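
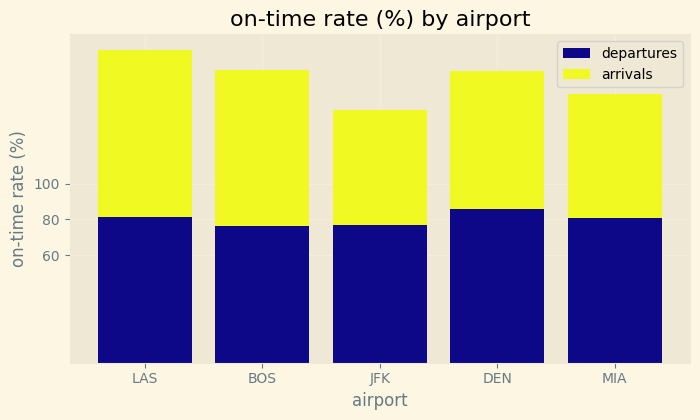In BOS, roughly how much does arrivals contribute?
≈ 80

arrivals top ≈ 160, bottom ≈ 80; segment ≈ 80.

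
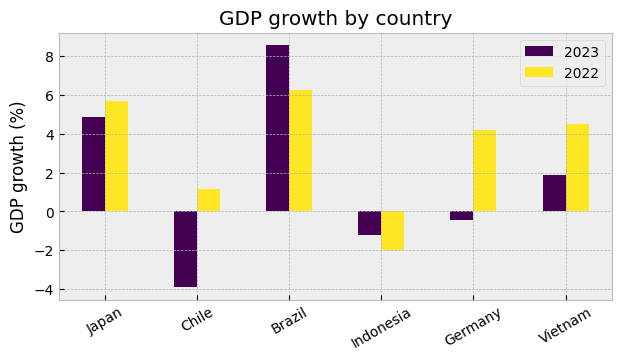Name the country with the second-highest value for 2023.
Japan

Top 3 for 2023: Brazil ≈ 8, Japan ≈ 4, Vietnam ≈ 2.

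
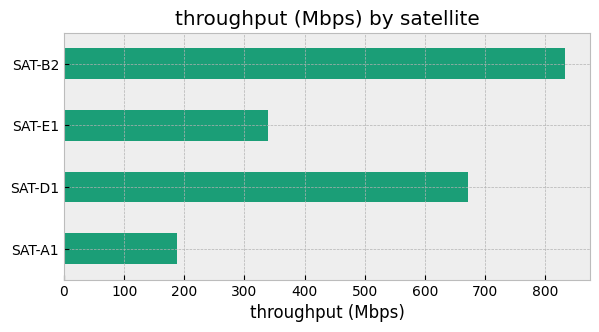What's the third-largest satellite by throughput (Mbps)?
Top 4: SAT-B2 ≈ 800, SAT-D1 ≈ 700, SAT-E1 ≈ 300, SAT-A1 ≈ 200.

SAT-E1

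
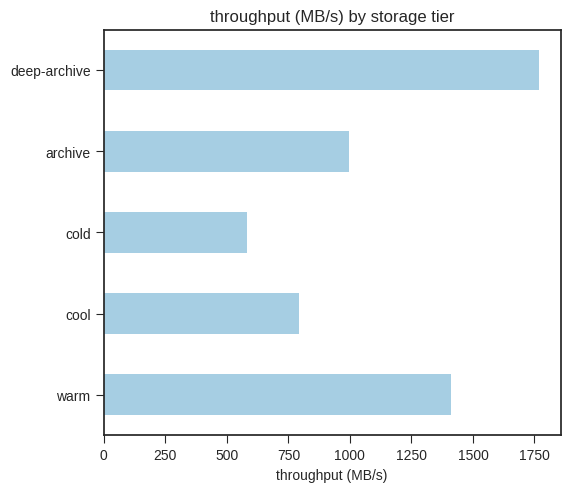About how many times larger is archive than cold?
archive ≈ 1000, cold ≈ 600; 1000/600 ≈ 1.67.

≈ 1.67×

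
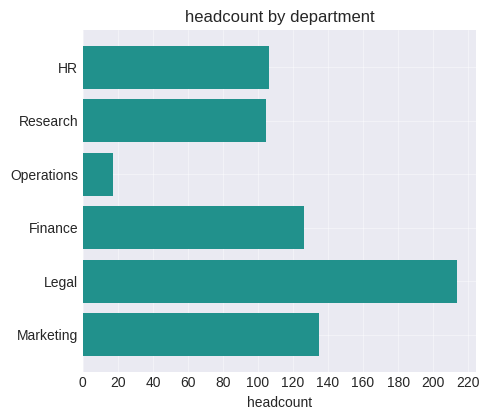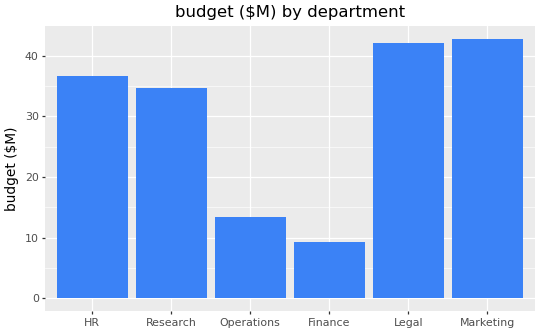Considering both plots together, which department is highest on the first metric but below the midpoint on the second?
Chart 2 median budget ($M) ≈ 35; below-median departments: Research, Operations, Finance. Among those, Finance has the highest headcount (≈ 120).

Finance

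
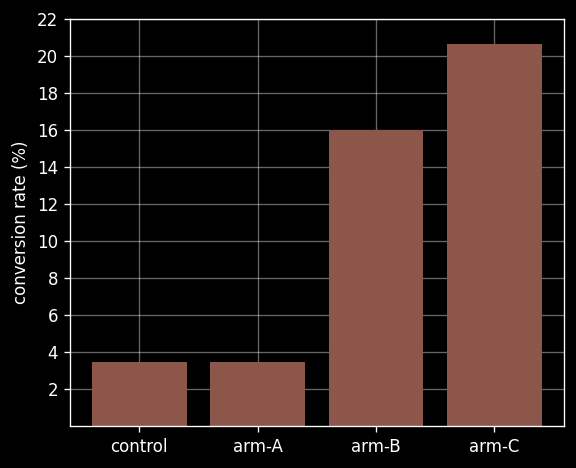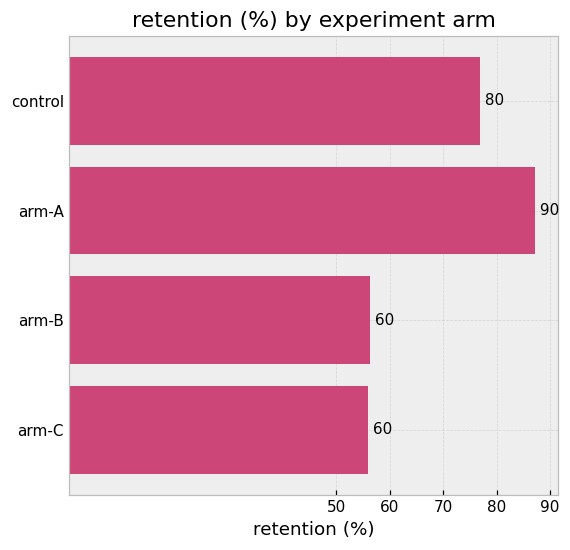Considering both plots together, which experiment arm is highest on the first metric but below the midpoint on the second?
arm-C

Chart 2 median retention (%) ≈ 70; below-median experiment arms: arm-B, arm-C. Among those, arm-C has the highest conversion rate (%) (≈ 20).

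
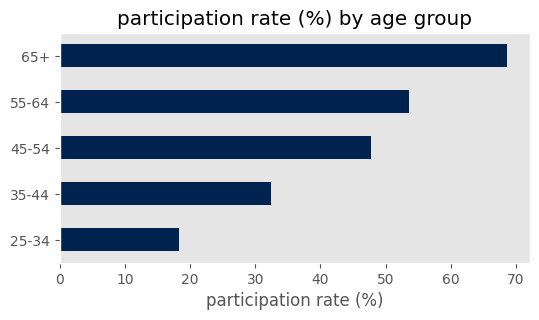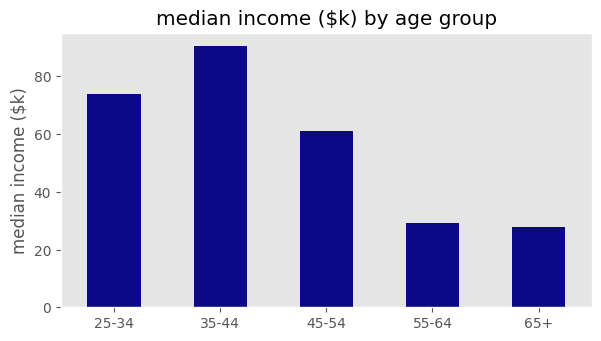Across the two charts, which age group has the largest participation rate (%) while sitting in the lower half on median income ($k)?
Chart 2 median median income ($k) ≈ 60; below-median age groups: 55-64, 65+. Among those, 65+ has the highest participation rate (%) (≈ 70).

65+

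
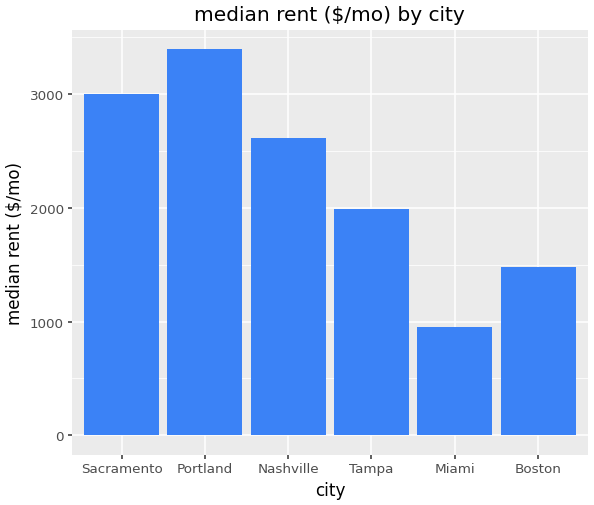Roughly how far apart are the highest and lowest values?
Max Portland ≈ 3500, min Miami ≈ 1000; range ≈ 2500.

≈ 2500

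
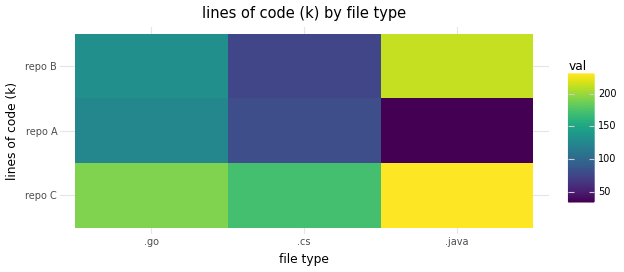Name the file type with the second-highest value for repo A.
Top 3 for repo A: .go ≈ 120, .cs ≈ 80, .java ≈ 40.

.cs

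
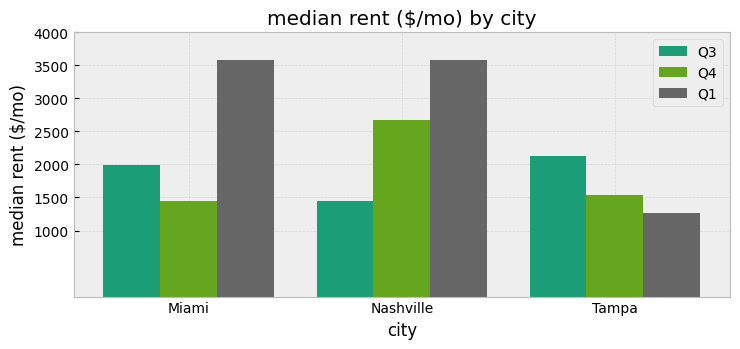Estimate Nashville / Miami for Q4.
Nashville ≈ 2500, Miami ≈ 1500; 2500/1500 ≈ 1.67.

≈ 1.67×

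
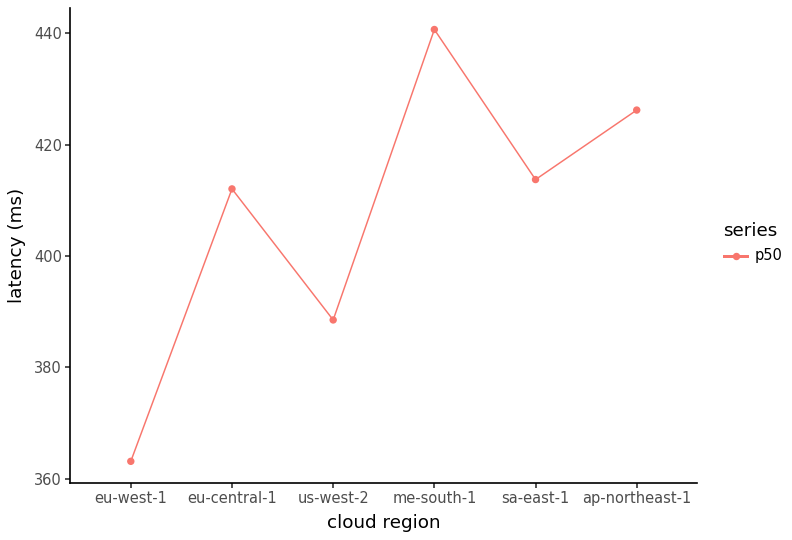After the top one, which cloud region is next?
Top 3: me-south-1 ≈ 440, ap-northeast-1 ≈ 430, sa-east-1 ≈ 410.

ap-northeast-1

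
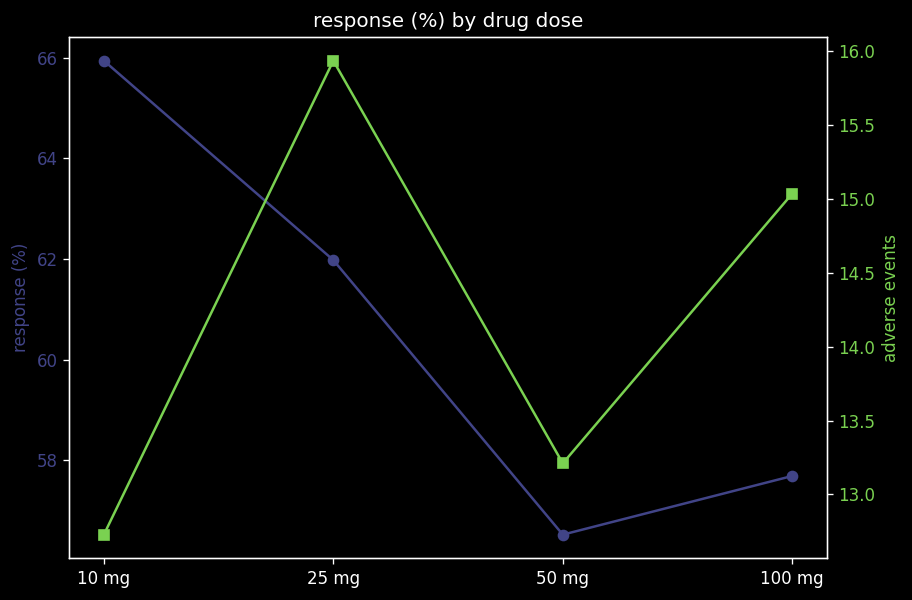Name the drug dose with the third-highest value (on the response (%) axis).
100 mg

Top 4 (on the response (%) axis): 10 mg ≈ 66, 25 mg ≈ 62, 100 mg ≈ 58, 50 mg ≈ 57.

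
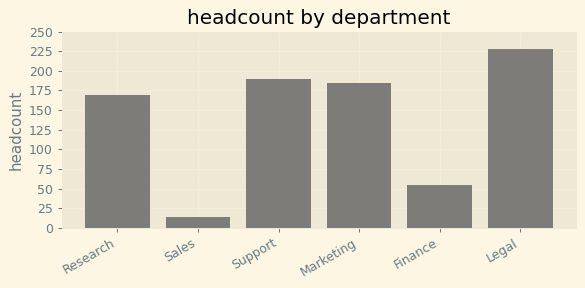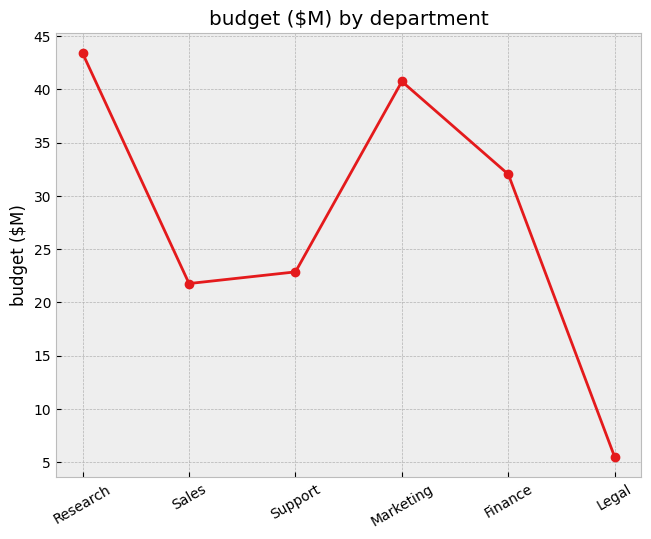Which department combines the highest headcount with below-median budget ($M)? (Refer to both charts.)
Chart 2 median budget ($M) ≈ 25; below-median departments: Sales, Support, Legal. Among those, Legal has the highest headcount (≈ 225).

Legal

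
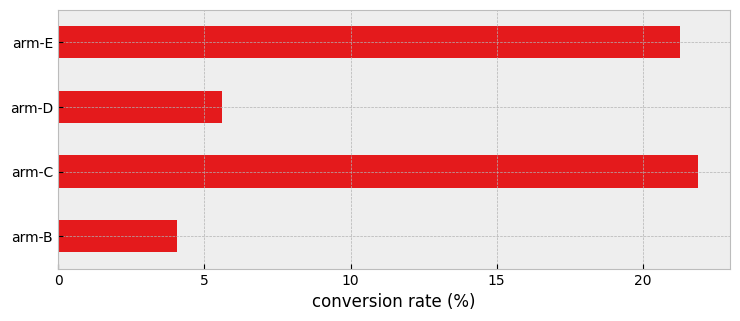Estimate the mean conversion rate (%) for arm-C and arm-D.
≈ 14

(22 + 6) / 2 ≈ 14.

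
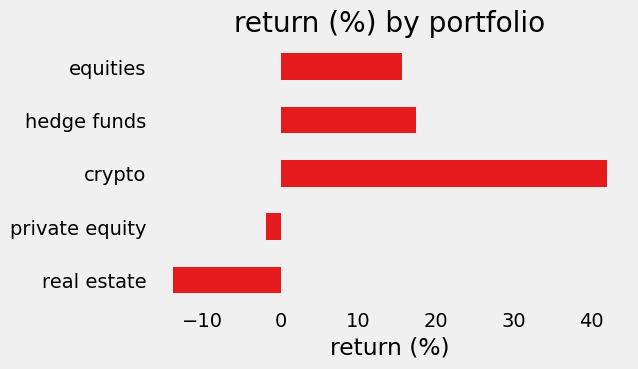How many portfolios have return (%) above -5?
4

Above -5: private equity, crypto, hedge funds, equities.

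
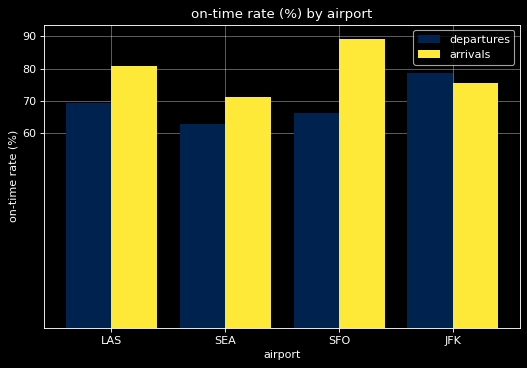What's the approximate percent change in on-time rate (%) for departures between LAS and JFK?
LAS ≈ 70, JFK ≈ 80; (80 − 70) / 70 ≈ +14.3%.

≈ +14.3%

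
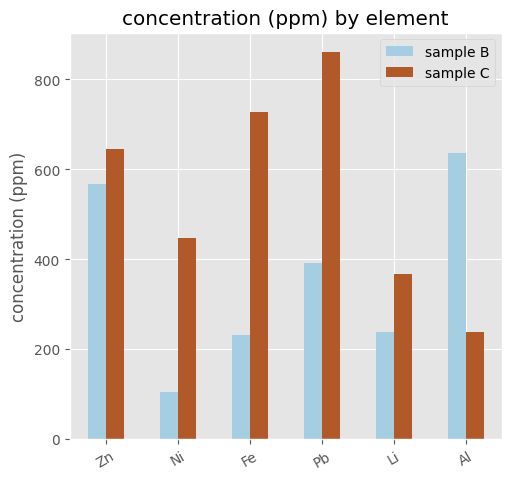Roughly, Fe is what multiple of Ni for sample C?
Fe ≈ 700, Ni ≈ 400; 700/400 ≈ 1.75.

≈ 1.75×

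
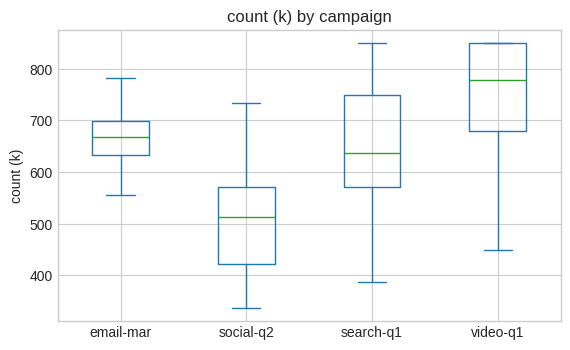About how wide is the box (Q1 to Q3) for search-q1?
Q3 ≈ 750, Q1 ≈ 575; IQR ≈ 175.

≈ 175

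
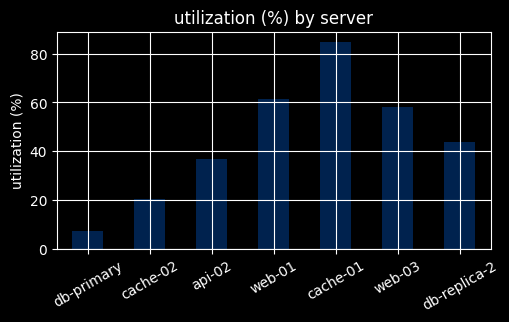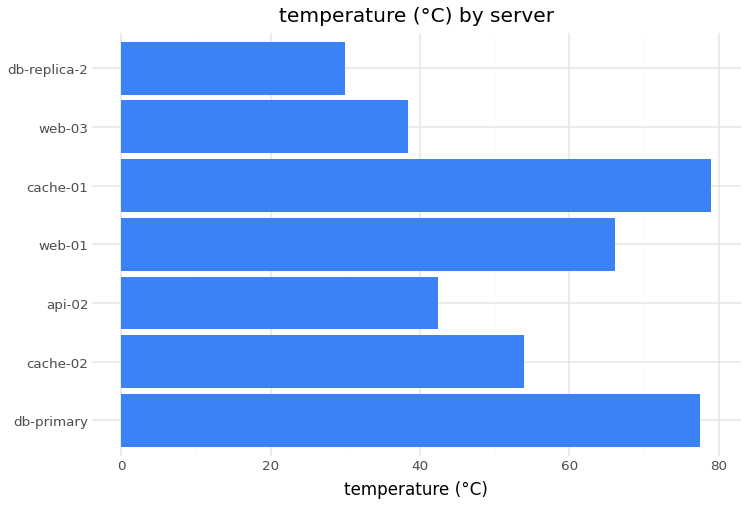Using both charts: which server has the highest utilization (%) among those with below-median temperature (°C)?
Chart 2 median temperature (°C) ≈ 50; below-median servers: api-02, web-03, db-replica-2. Among those, web-03 has the highest utilization (%) (≈ 60).

web-03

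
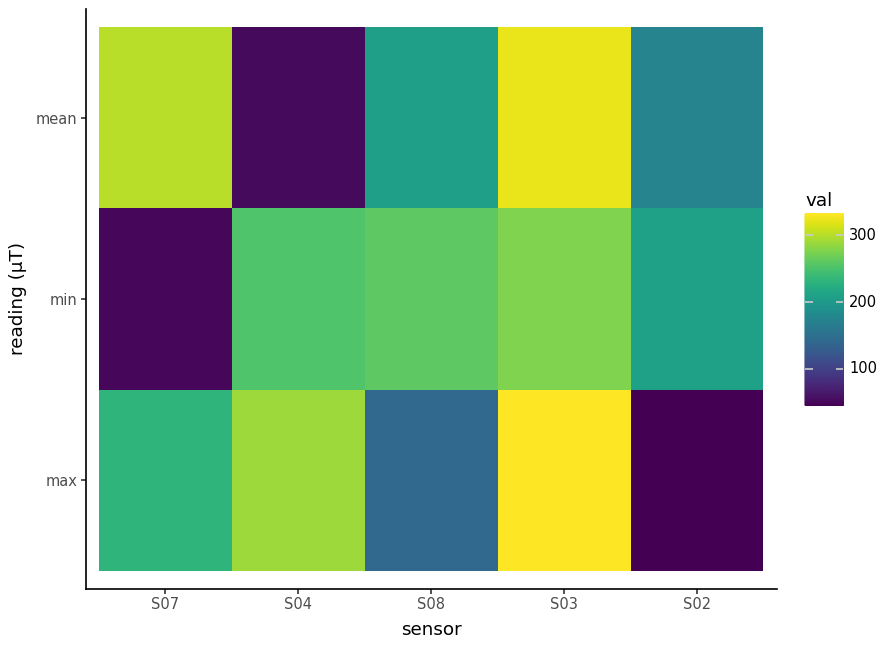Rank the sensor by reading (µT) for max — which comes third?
Top 4 for max: S03 ≈ 325, S04 ≈ 300, S07 ≈ 225, S08 ≈ 150.

S07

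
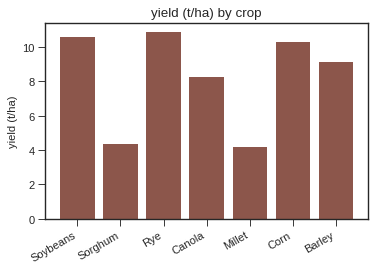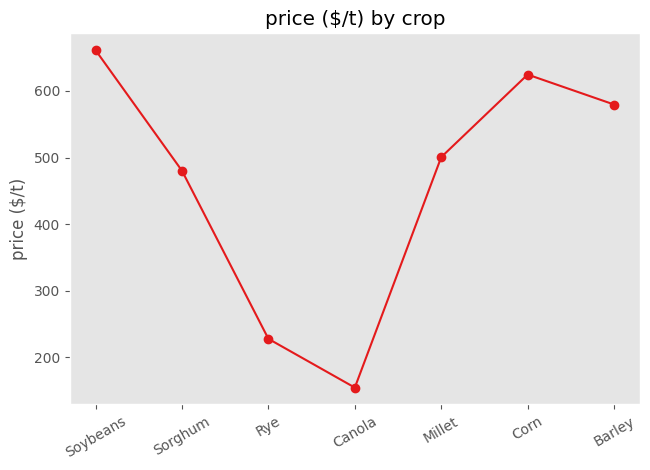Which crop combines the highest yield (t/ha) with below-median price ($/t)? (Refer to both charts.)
Chart 2 median price ($/t) ≈ 500; below-median crops: Sorghum, Rye, Canola. Among those, Rye has the highest yield (t/ha) (≈ 11).

Rye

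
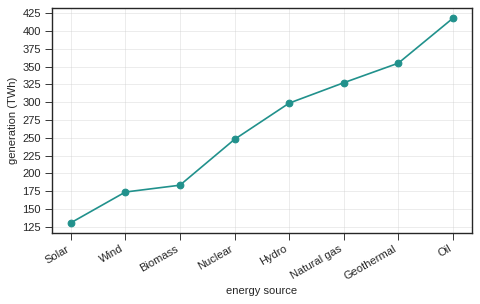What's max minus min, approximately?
Max Oil ≈ 425, min Solar ≈ 125; range ≈ 300.

≈ 300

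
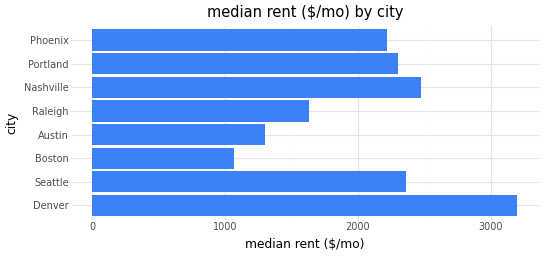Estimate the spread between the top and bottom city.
≈ 2000

Max Denver ≈ 3000, min Boston ≈ 1000; range ≈ 2000.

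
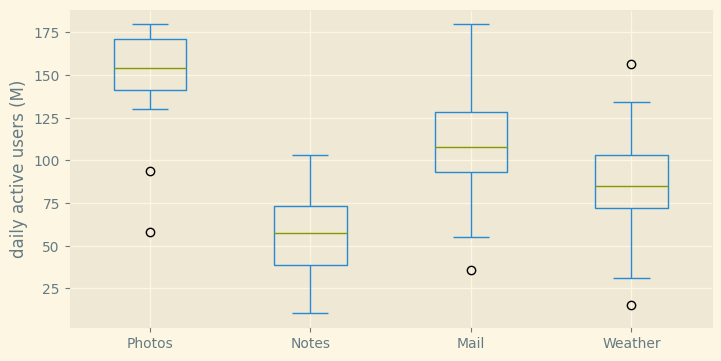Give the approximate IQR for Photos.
≈ 30

Q3 ≈ 170, Q1 ≈ 140; IQR ≈ 30.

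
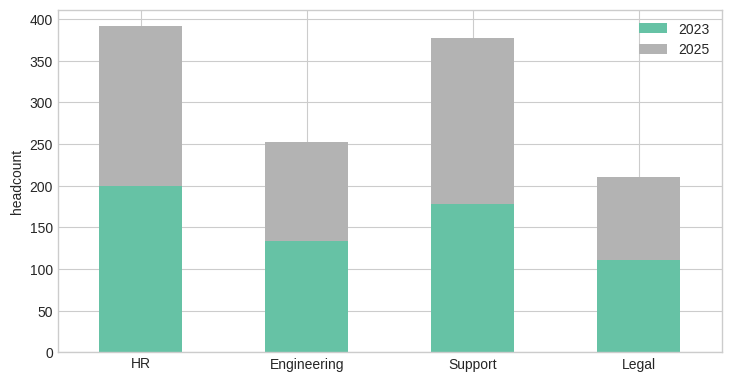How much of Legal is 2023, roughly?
2023 top ≈ 100, bottom ≈ 0; segment ≈ 100.

≈ 100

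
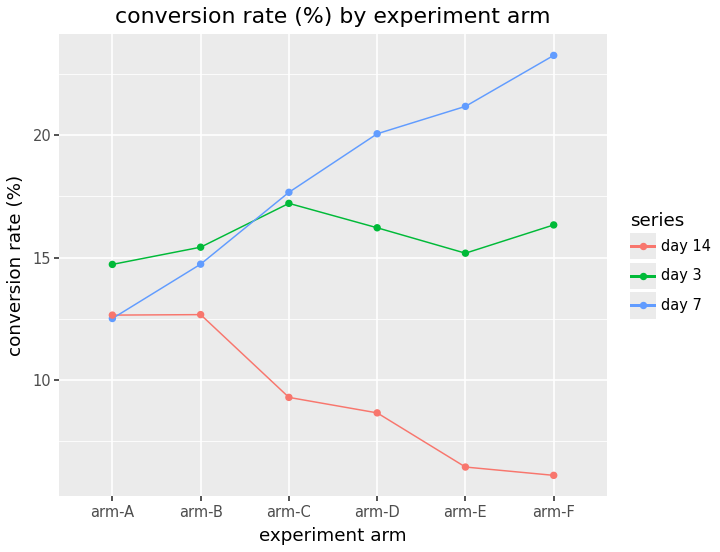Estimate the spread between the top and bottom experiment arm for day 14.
Max arm-B ≈ 12, min arm-F ≈ 6; range ≈ 6.

≈ 6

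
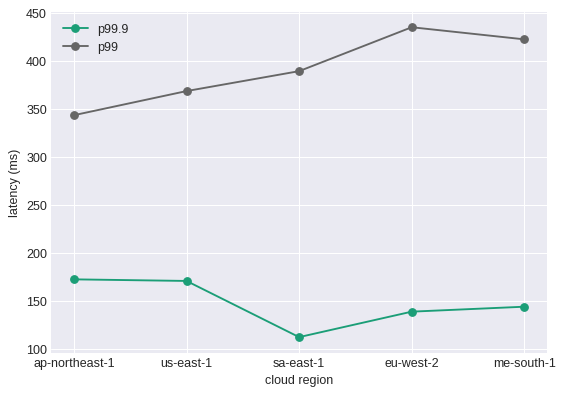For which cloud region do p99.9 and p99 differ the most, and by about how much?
eu-west-2, ≈ 300 ms

eu-west-2: p99.9 ≈ 150, p99 ≈ 450 → gap ≈ 300. Next-largest (me-south-1) is only ≈ 250.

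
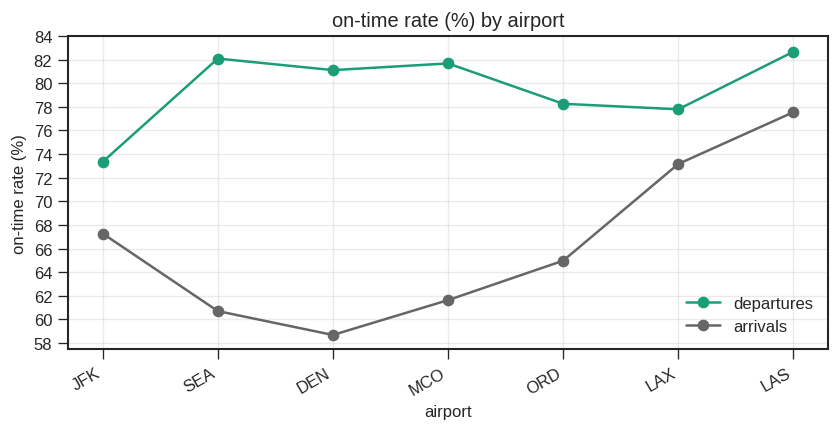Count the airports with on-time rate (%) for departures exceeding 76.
6

Above 76: SEA, DEN, MCO, ORD, LAX, LAS.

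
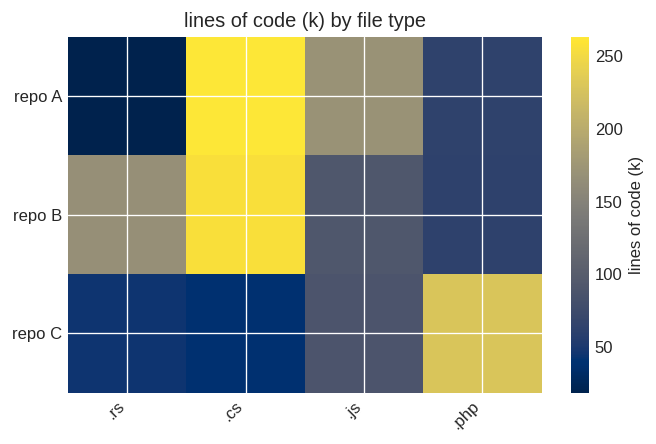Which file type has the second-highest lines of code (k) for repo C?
.js

Top 3 for repo C: .php ≈ 225, .js ≈ 100, .rs ≈ 50.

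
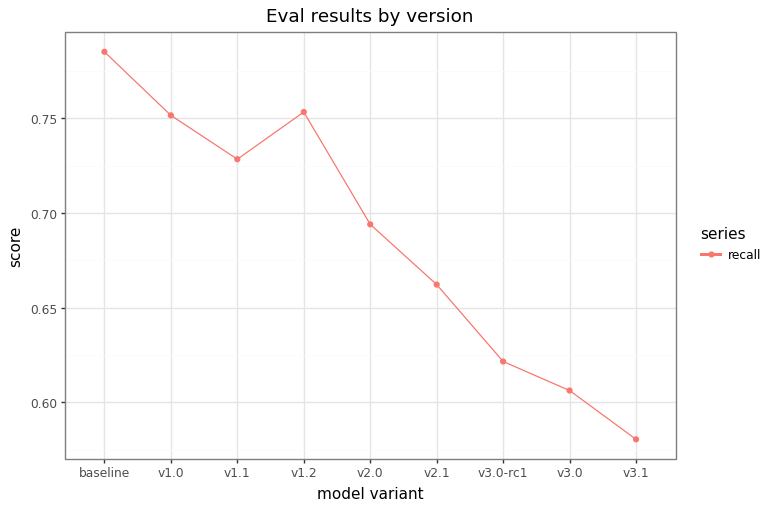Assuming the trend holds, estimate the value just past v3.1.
Last three: 0.62, 0.60, 0.58 → slope ≈ -0.02/step → next ≈ 0.56.

≈ 0.56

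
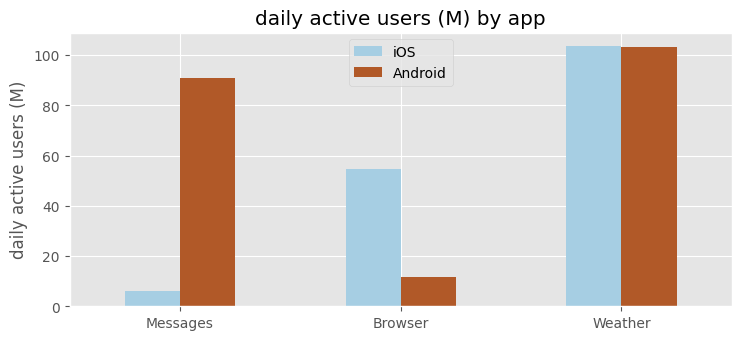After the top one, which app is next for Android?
Messages

Top 3 for Android: Weather ≈ 100, Messages ≈ 90, Browser ≈ 10.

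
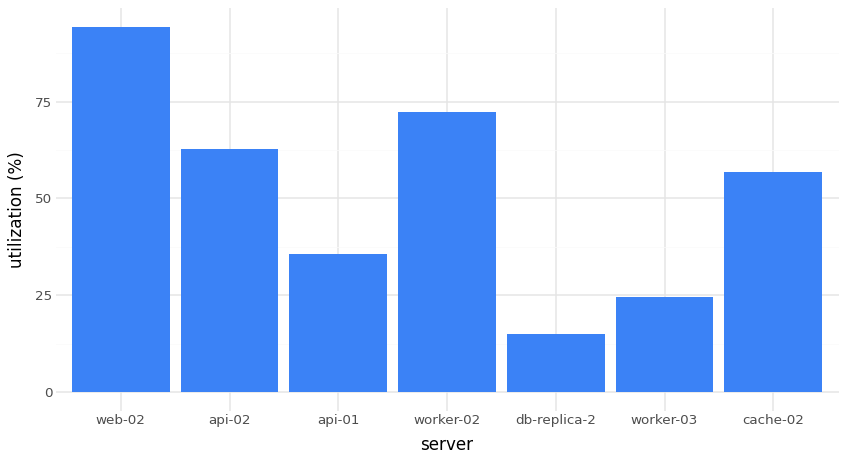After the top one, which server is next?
worker-02

Top 3: web-02 ≈ 90, worker-02 ≈ 70, api-02 ≈ 60.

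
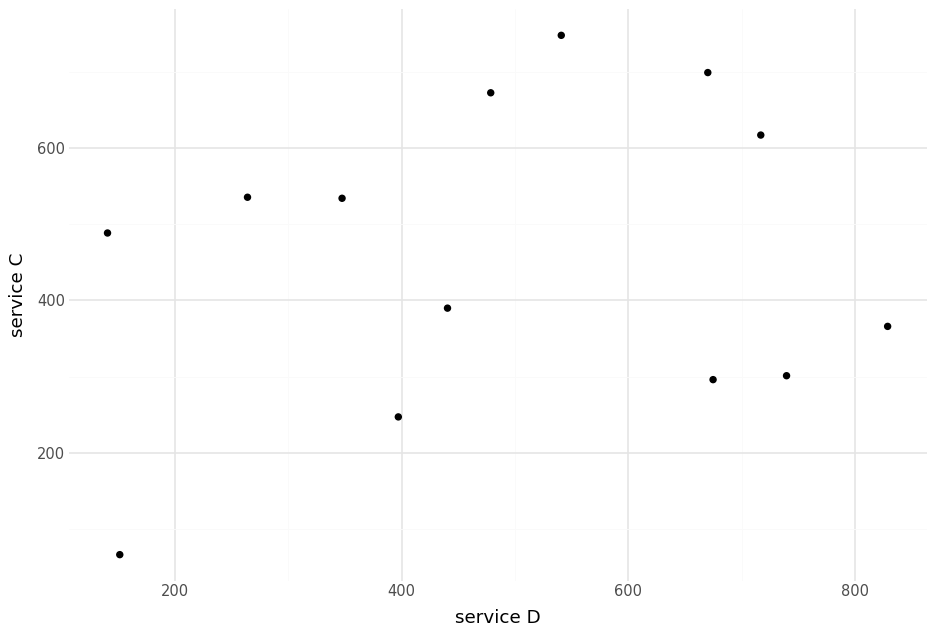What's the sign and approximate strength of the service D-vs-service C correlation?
no clear correlation

Points are roughly uncorrelated; weak (|r| ≈ 0.2).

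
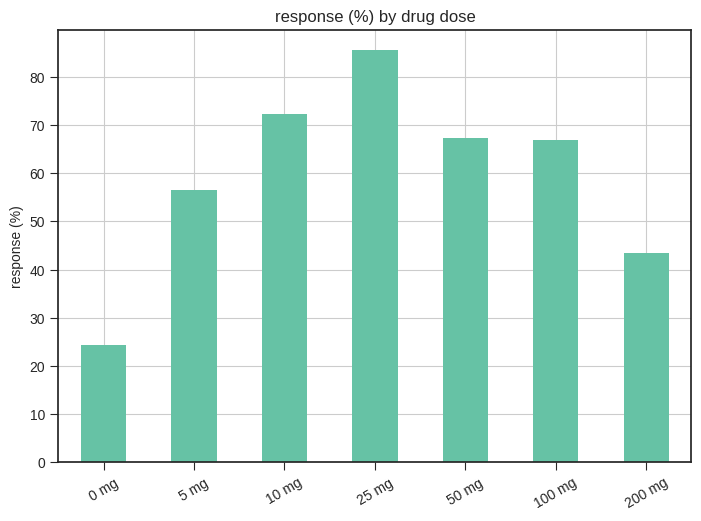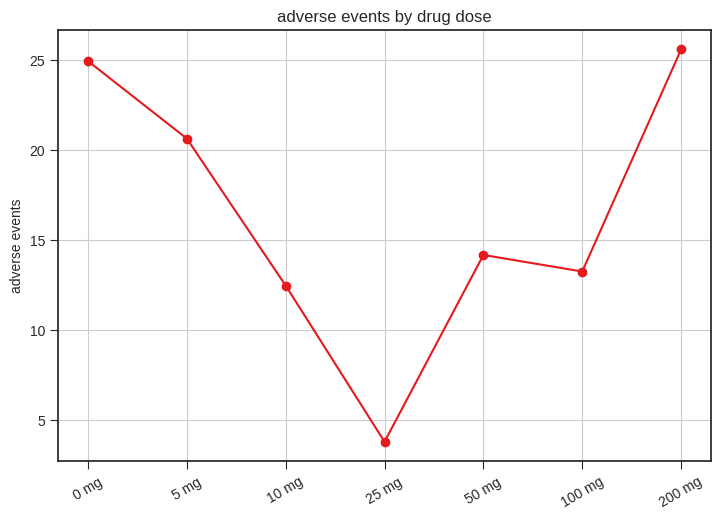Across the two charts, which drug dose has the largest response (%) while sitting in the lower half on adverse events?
25 mg

Chart 2 median adverse events ≈ 15; below-median drug doses: 10 mg, 25 mg, 100 mg. Among those, 25 mg has the highest response (%) (≈ 90).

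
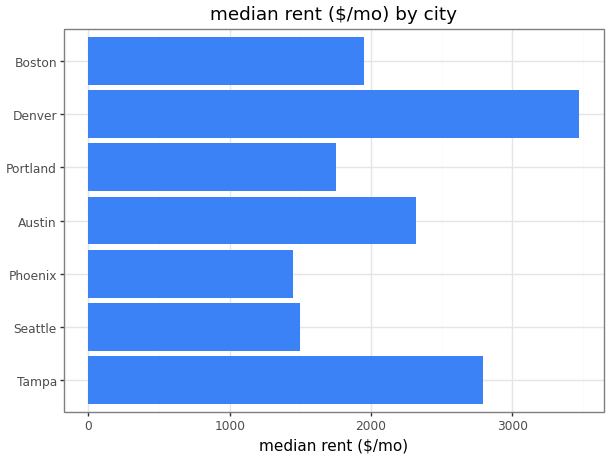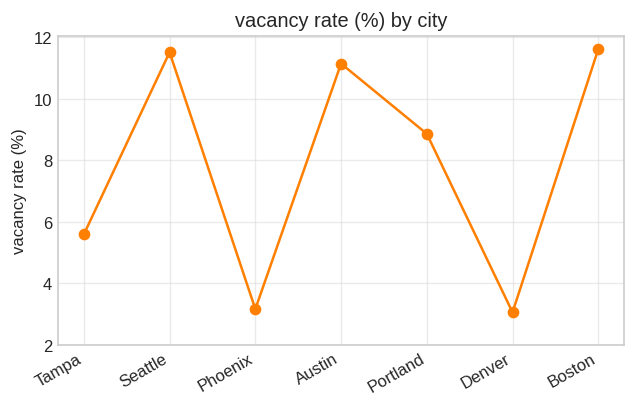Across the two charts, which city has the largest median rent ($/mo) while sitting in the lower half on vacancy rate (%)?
Chart 2 median vacancy rate (%) ≈ 8; below-median cities: Tampa, Phoenix, Denver. Among those, Denver has the highest median rent ($/mo) (≈ 3500).

Denver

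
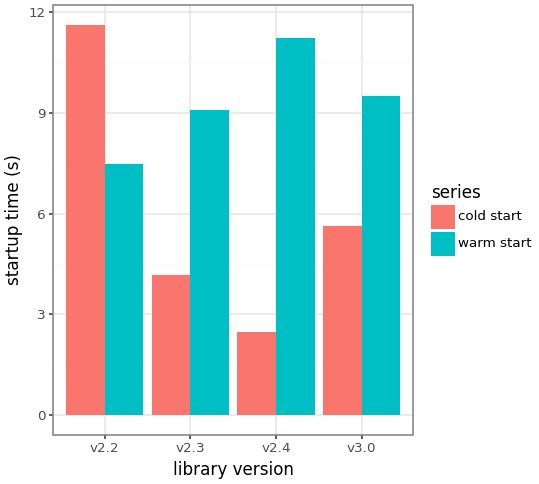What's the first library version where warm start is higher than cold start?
v2.2: warm start ≈ 7 vs cold start ≈ 12 (not yet); v2.3: warm start ≈ 9 vs cold start ≈ 4 (first crossover).

v2.3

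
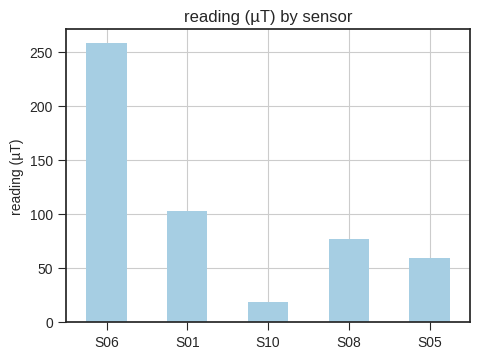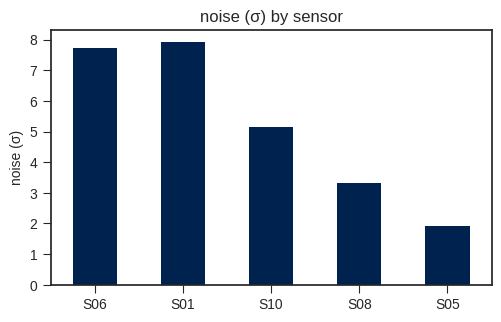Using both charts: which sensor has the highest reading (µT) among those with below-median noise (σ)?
S08

Chart 2 median noise (σ) ≈ 5; below-median sensors: S08, S05. Among those, S08 has the highest reading (µT) (≈ 75).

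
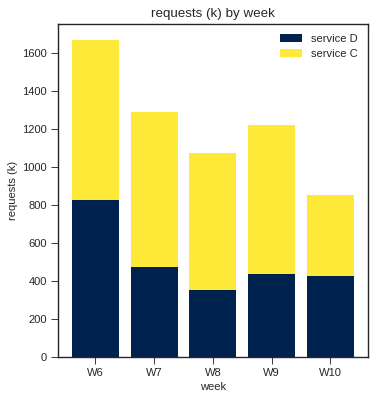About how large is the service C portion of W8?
≈ 600

service C top ≈ 1000, bottom ≈ 400; segment ≈ 600.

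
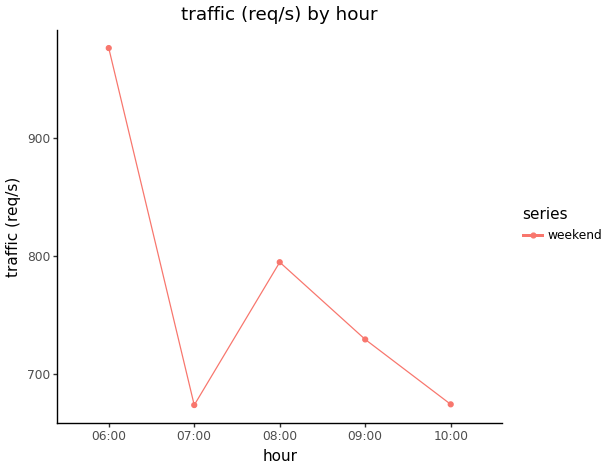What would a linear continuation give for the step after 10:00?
Last three: 800, 750, 650 → slope ≈ -75/step → next ≈ 575.

≈ 575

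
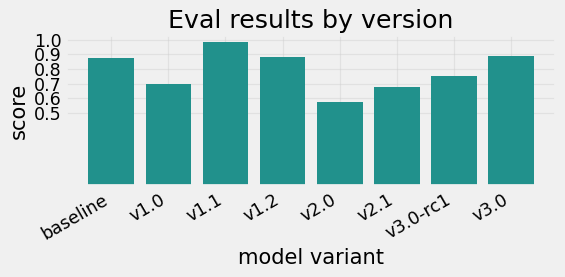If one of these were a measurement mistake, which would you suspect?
v2.0

v2.0 ≈ 0.6; the rest sit between ≈ 0.7 and ≈ 1.0.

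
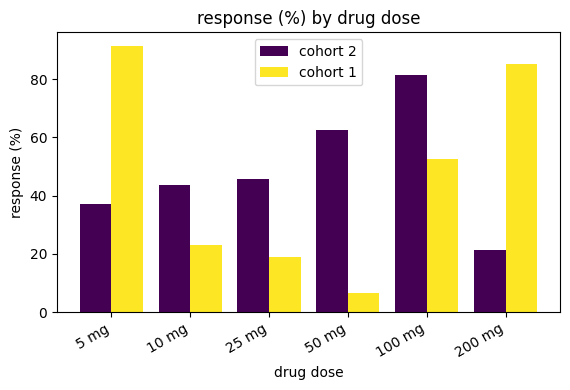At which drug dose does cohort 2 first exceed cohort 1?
5 mg: cohort 2 ≈ 40 vs cohort 1 ≈ 90 (not yet); 10 mg: cohort 2 ≈ 40 vs cohort 1 ≈ 20 (first crossover).

10 mg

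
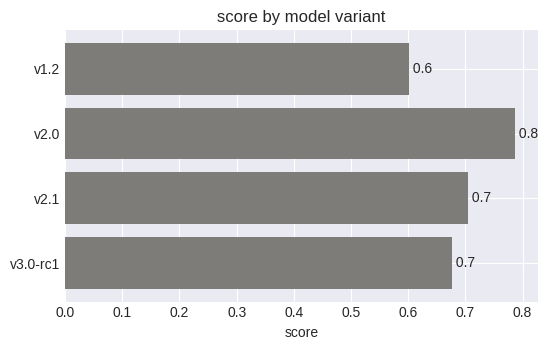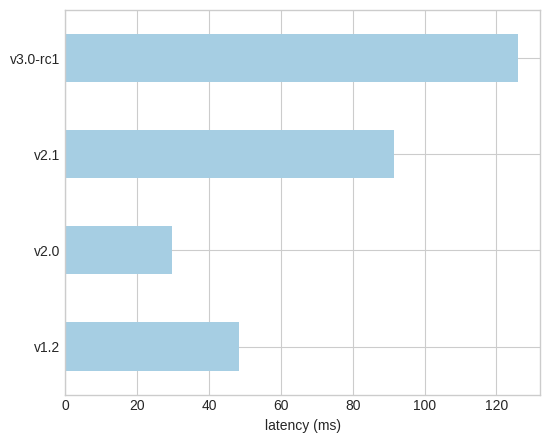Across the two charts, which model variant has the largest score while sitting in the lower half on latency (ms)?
v2.0

Chart 2 median latency (ms) ≈ 60; below-median model variants: v1.2, v2.0. Among those, v2.0 has the highest score (≈ 0.8).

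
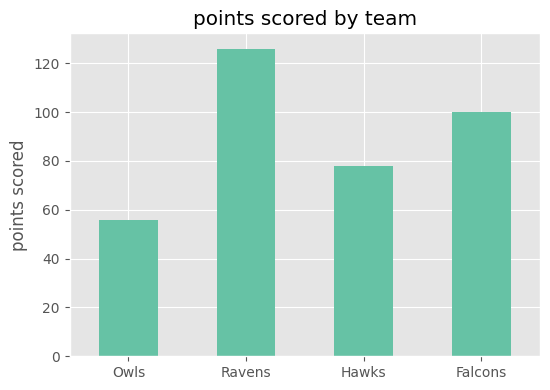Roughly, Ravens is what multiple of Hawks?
Ravens ≈ 120, Hawks ≈ 80; 120/80 ≈ 1.5.

≈ 1.5×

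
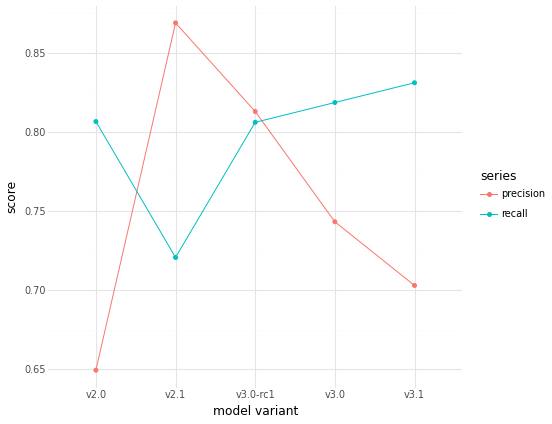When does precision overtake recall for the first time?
v2.1

v2.0: precision ≈ 0.64 vs recall ≈ 0.80 (not yet); v2.1: precision ≈ 0.86 vs recall ≈ 0.72 (first crossover).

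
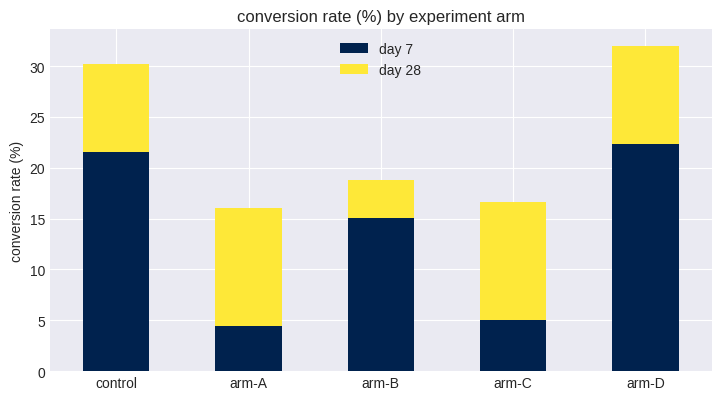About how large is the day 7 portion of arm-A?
≈ 5

day 7 top ≈ 5, bottom ≈ 0; segment ≈ 5.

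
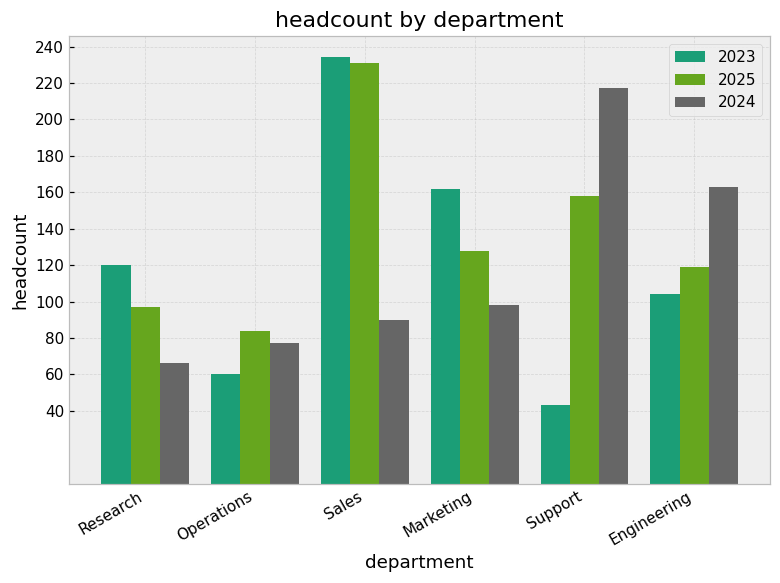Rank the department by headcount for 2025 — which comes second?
Support

Top 3 for 2025: Sales ≈ 240, Support ≈ 160, Marketing ≈ 120.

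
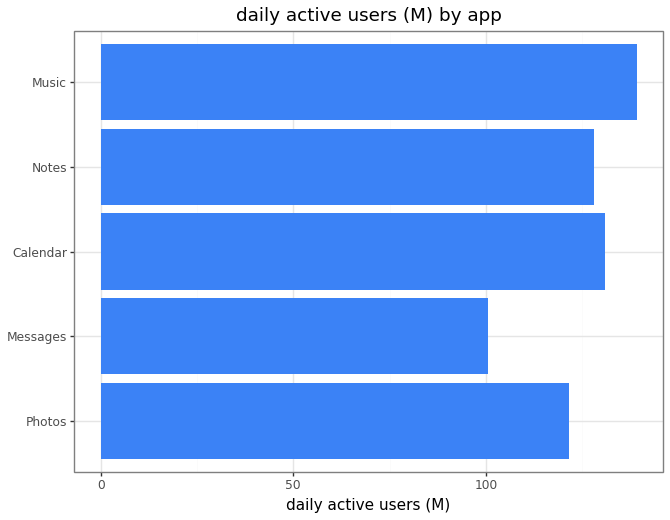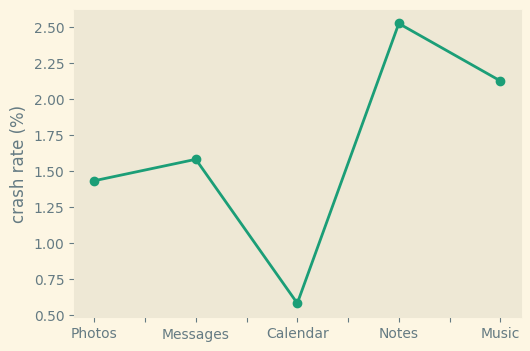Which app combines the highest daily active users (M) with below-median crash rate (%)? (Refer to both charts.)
Calendar

Chart 2 median crash rate (%) ≈ 1.5; below-median apps: Photos, Calendar. Among those, Calendar has the highest daily active users (M) (≈ 140).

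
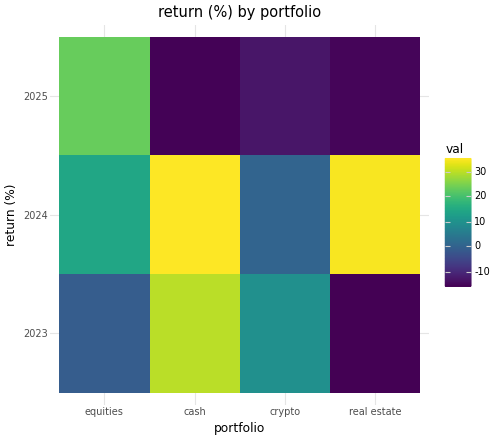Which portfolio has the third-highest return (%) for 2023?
Top 4 for 2023: cash ≈ 30, crypto ≈ 10, equities ≈ 0, real estate ≈ -15.

equities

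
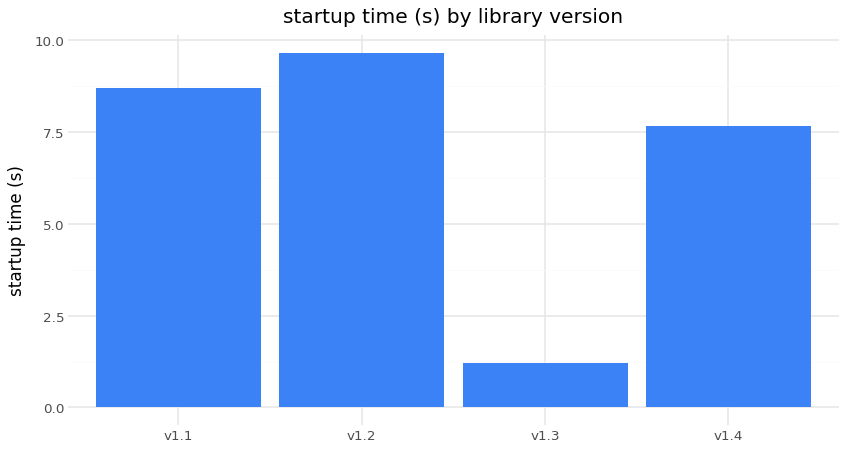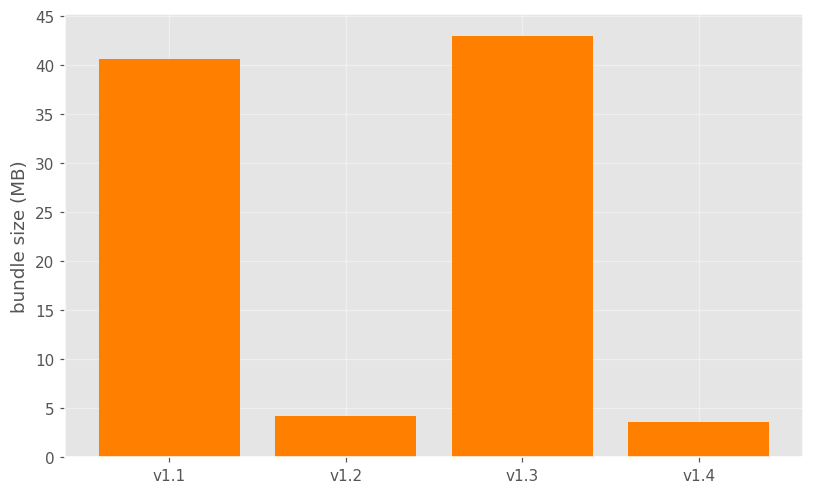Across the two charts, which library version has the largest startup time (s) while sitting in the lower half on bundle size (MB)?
v1.2

Chart 2 median bundle size (MB) ≈ 20; below-median library versions: v1.2, v1.4. Among those, v1.2 has the highest startup time (s) (≈ 10).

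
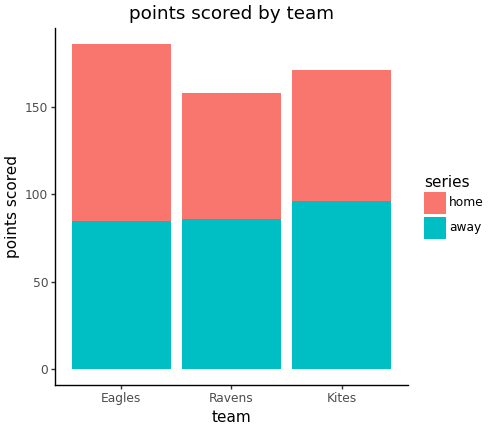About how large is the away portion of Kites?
away top ≈ 100, bottom ≈ 0; segment ≈ 100.

≈ 100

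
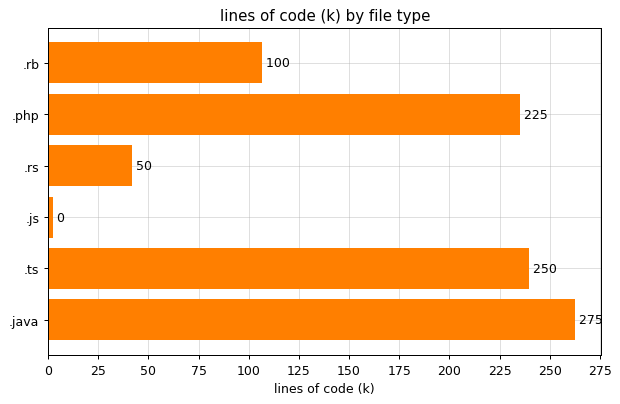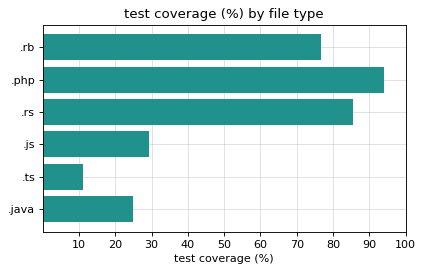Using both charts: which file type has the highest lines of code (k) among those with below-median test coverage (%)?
Chart 2 median test coverage (%) ≈ 50; below-median file types: .js, .ts, .java. Among those, .java has the highest lines of code (k) (≈ 275).

.java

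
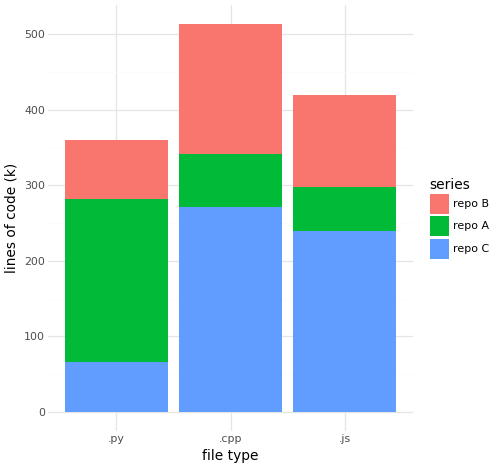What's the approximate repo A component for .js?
≈ 50

repo A top ≈ 300, bottom ≈ 250; segment ≈ 50.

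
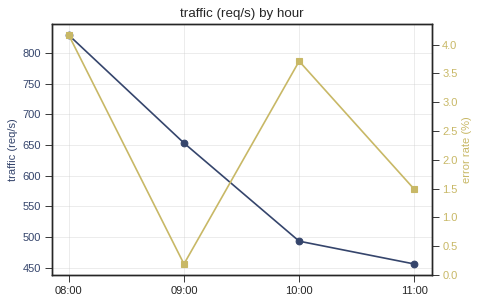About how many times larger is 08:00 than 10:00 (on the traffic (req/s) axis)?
08:00 ≈ 850, 10:00 ≈ 500; 850/500 ≈ 1.7.

≈ 1.7×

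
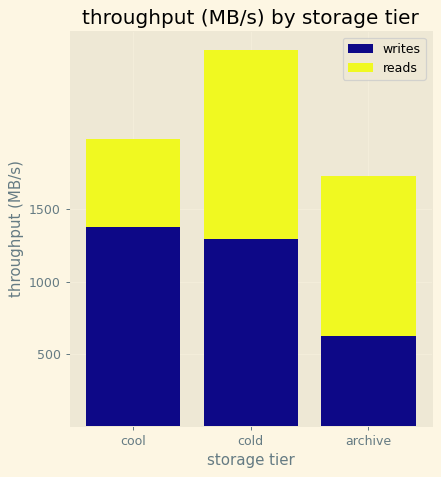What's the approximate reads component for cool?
reads top ≈ 2000, bottom ≈ 1500; segment ≈ 500.

≈ 500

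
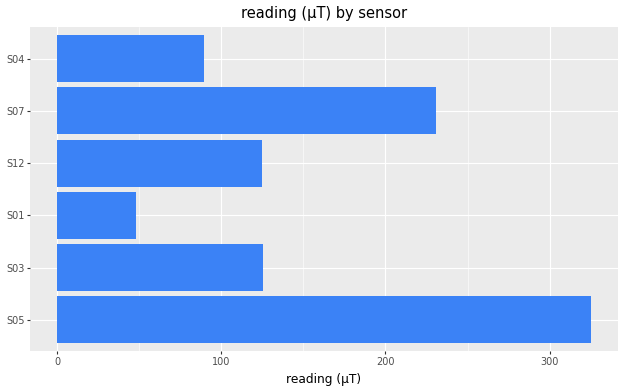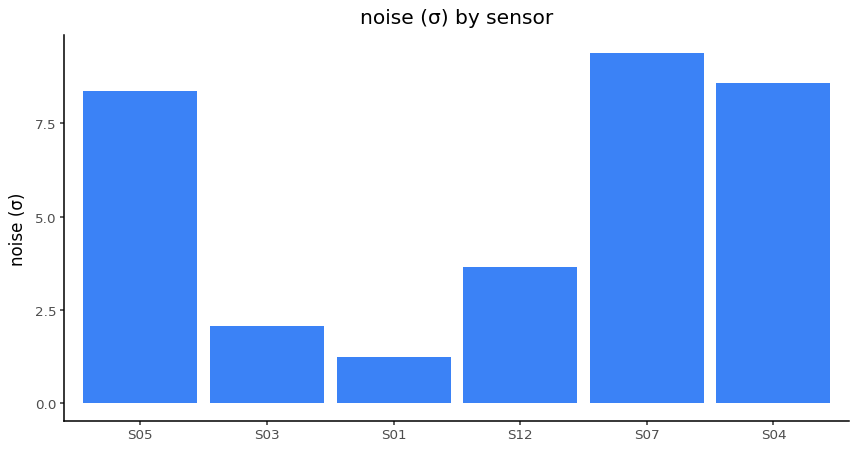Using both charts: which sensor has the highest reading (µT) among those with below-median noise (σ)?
S03

Chart 2 median noise (σ) ≈ 6; below-median sensors: S03, S01, S12. Among those, S03 has the highest reading (µT) (≈ 150).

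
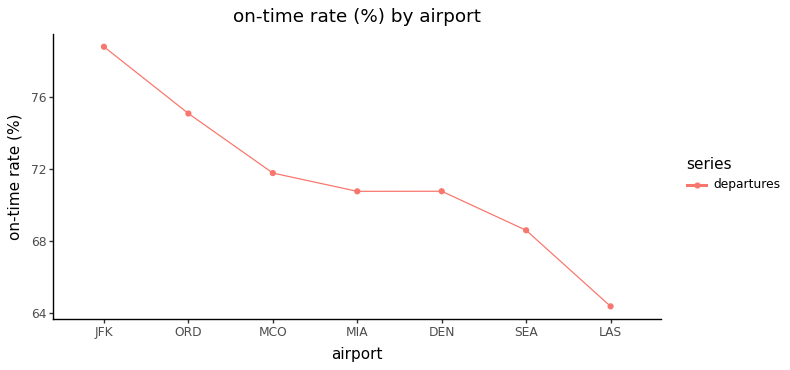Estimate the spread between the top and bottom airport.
≈ 14

Max JFK ≈ 78, min LAS ≈ 64; range ≈ 14.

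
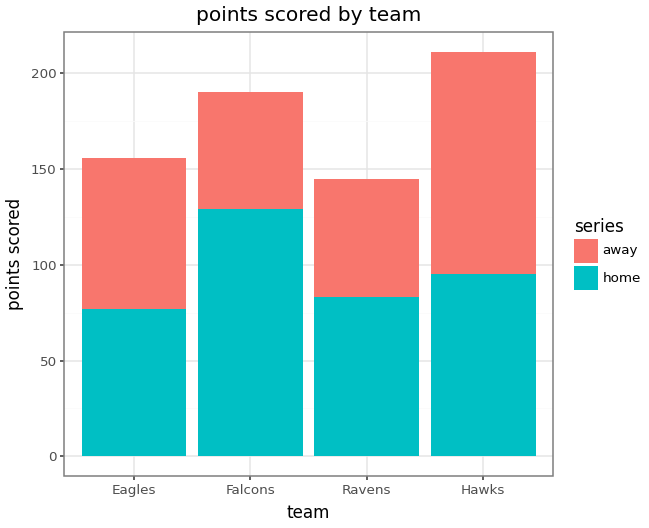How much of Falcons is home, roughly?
≈ 120

home top ≈ 120, bottom ≈ 0; segment ≈ 120.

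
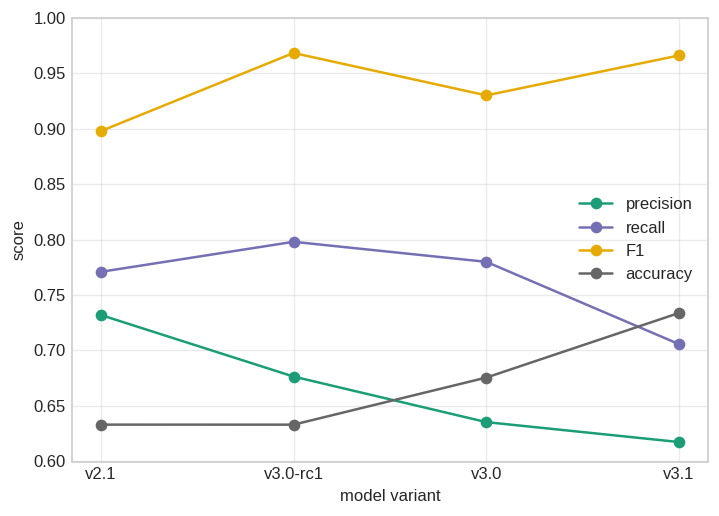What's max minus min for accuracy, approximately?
≈ 0.10

Max v3.1 ≈ 0.75, min v3.0-rc1 ≈ 0.65; range ≈ 0.10.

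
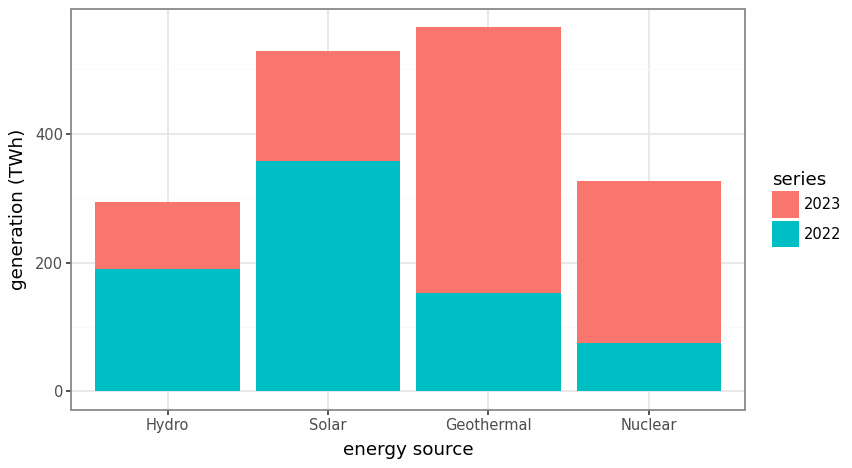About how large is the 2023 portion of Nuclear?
≈ 250

2023 top ≈ 350, bottom ≈ 100; segment ≈ 250.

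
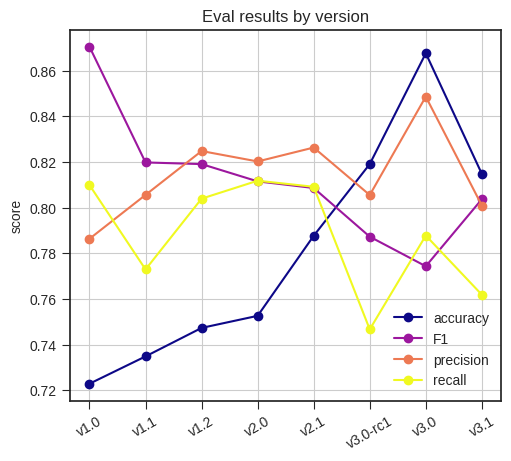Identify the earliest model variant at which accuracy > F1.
v3.0-rc1

v2.1: accuracy ≈ 0.78 vs F1 ≈ 0.80 (not yet); v3.0-rc1: accuracy ≈ 0.82 vs F1 ≈ 0.78 (first crossover).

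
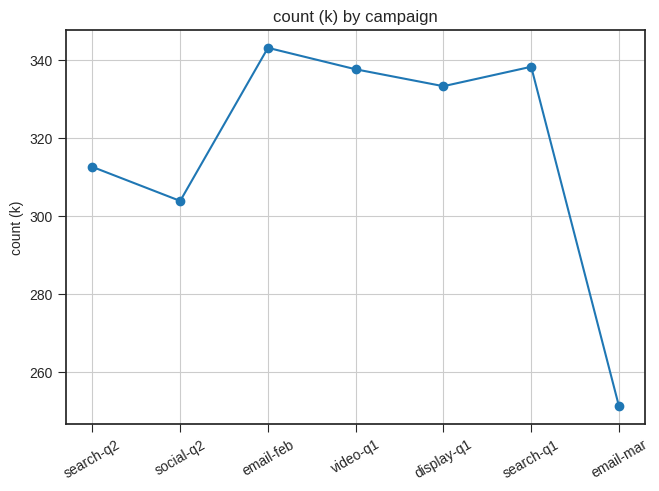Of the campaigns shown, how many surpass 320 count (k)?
4

Above 320: email-feb, video-q1, display-q1, search-q1.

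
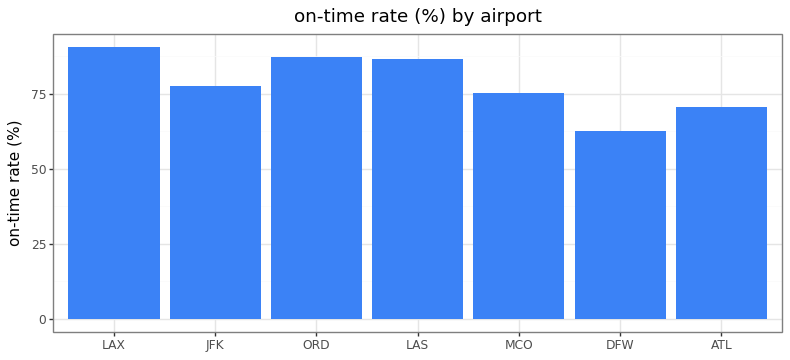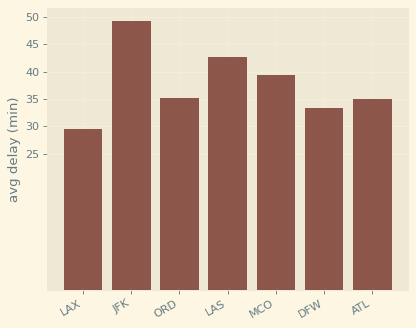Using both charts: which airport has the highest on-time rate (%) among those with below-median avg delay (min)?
Chart 2 median avg delay (min) ≈ 35; below-median airports: LAX, DFW, ATL. Among those, LAX has the highest on-time rate (%) (≈ 90).

LAX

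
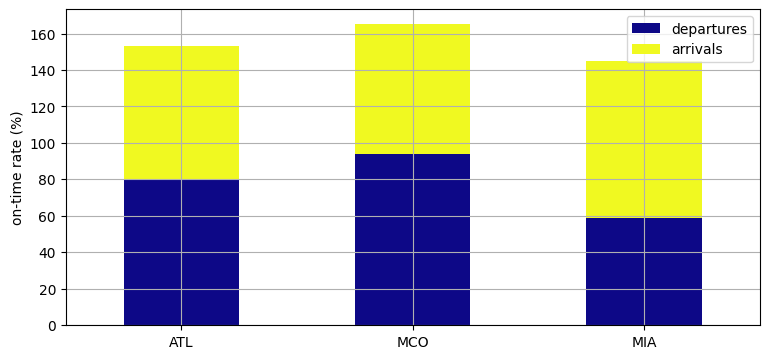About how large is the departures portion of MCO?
departures top ≈ 100, bottom ≈ 0; segment ≈ 100.

≈ 100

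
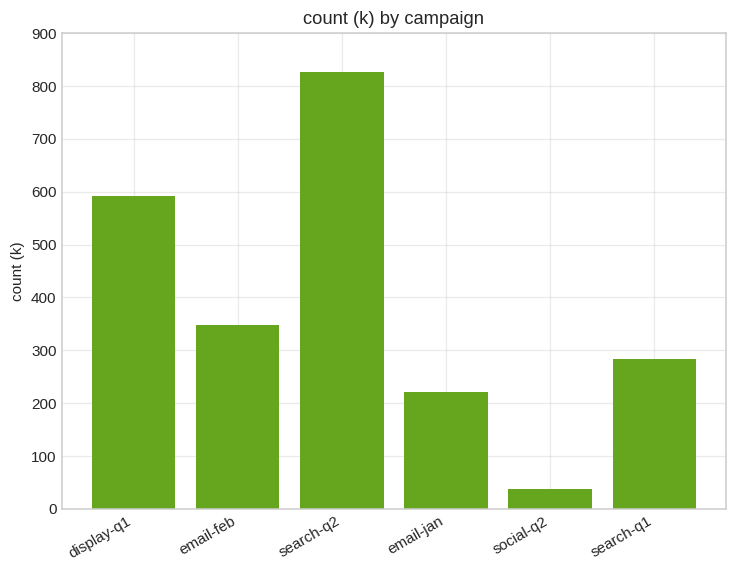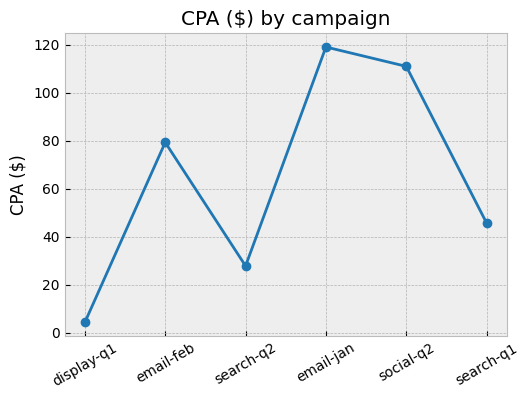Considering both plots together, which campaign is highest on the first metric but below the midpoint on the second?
Chart 2 median CPA ($) ≈ 60; below-median campaigns: display-q1, search-q2, search-q1. Among those, search-q2 has the highest count (k) (≈ 800).

search-q2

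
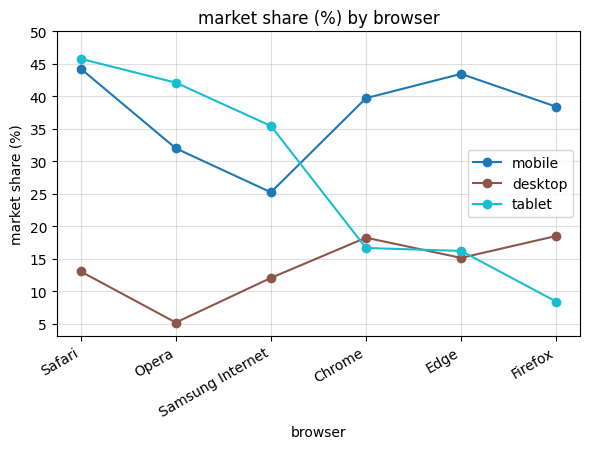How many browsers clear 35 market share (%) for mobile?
Above 35: Safari, Chrome, Edge, Firefox.

4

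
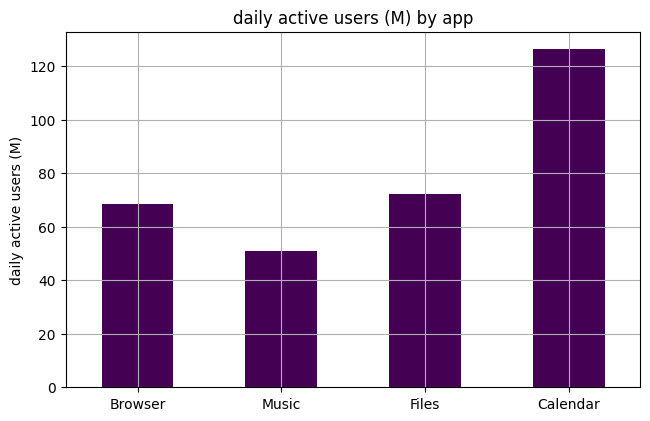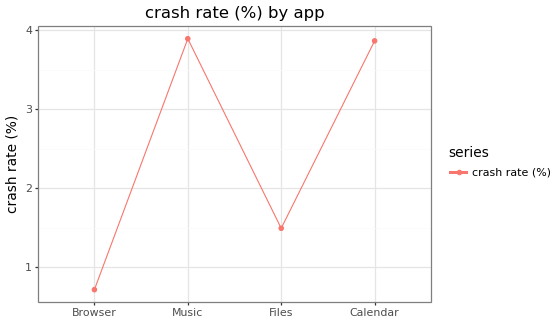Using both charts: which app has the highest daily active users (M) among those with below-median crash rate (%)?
Files

Chart 2 median crash rate (%) ≈ 2.5; below-median apps: Browser, Files. Among those, Files has the highest daily active users (M) (≈ 80).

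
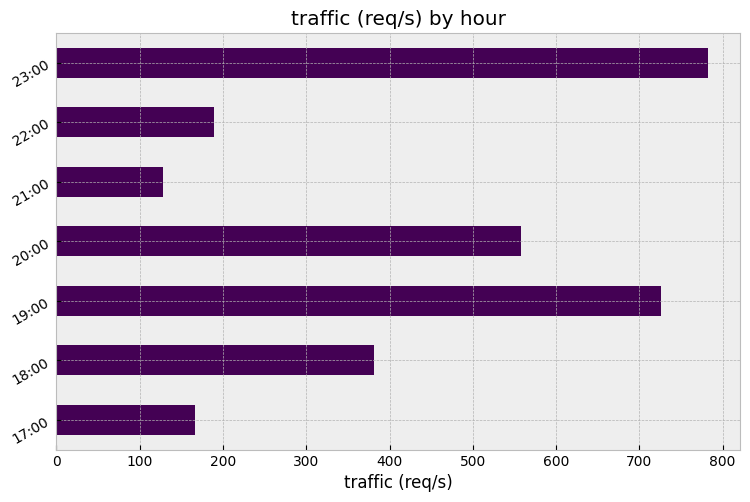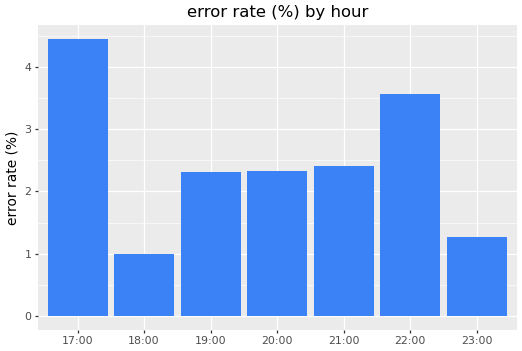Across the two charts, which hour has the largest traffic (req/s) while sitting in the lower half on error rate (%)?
23:00

Chart 2 median error rate (%) ≈ 2.5; below-median hours: 18:00, 19:00, 23:00. Among those, 23:00 has the highest traffic (req/s) (≈ 800).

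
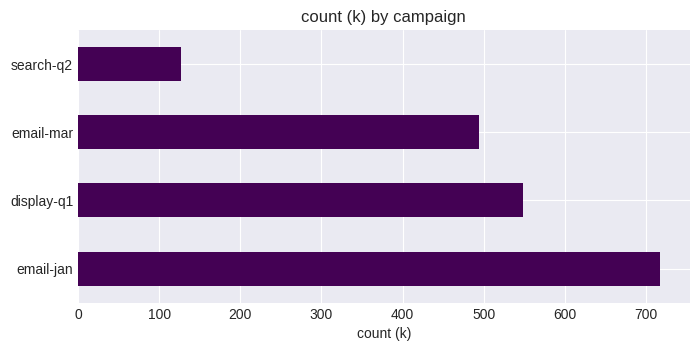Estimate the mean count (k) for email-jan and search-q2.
(700 + 100) / 2 ≈ 400.

≈ 400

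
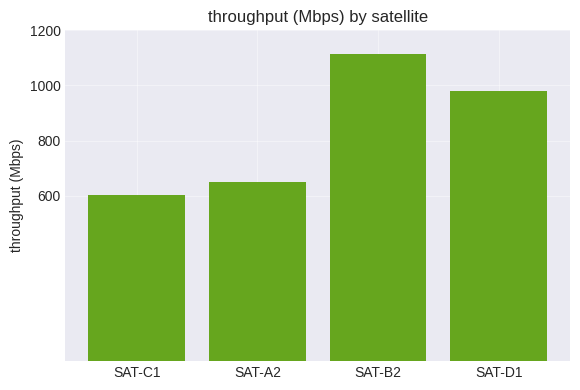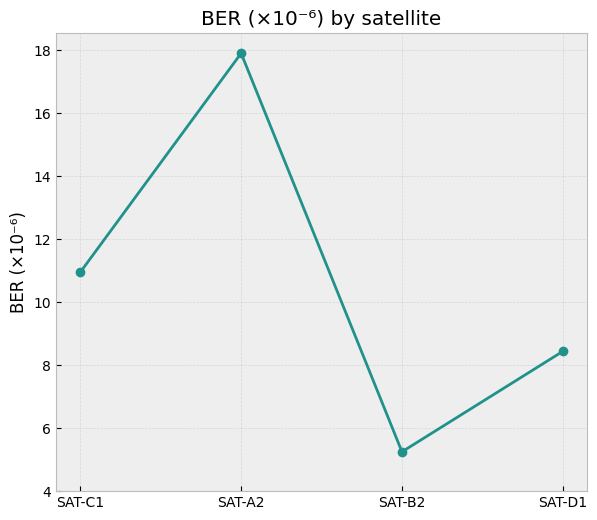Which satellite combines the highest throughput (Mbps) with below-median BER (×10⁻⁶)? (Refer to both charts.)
SAT-B2

Chart 2 median BER (×10⁻⁶) ≈ 10; below-median satellites: SAT-B2, SAT-D1. Among those, SAT-B2 has the highest throughput (Mbps) (≈ 1200).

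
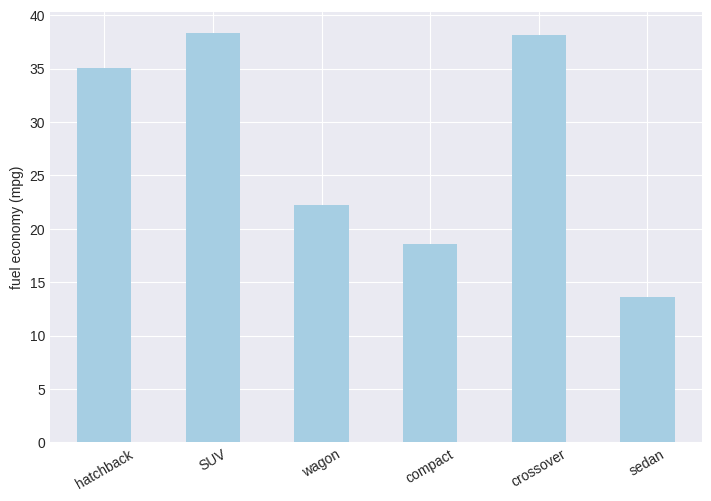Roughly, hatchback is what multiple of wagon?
hatchback ≈ 35, wagon ≈ 20; 35/20 ≈ 1.75.

≈ 1.75×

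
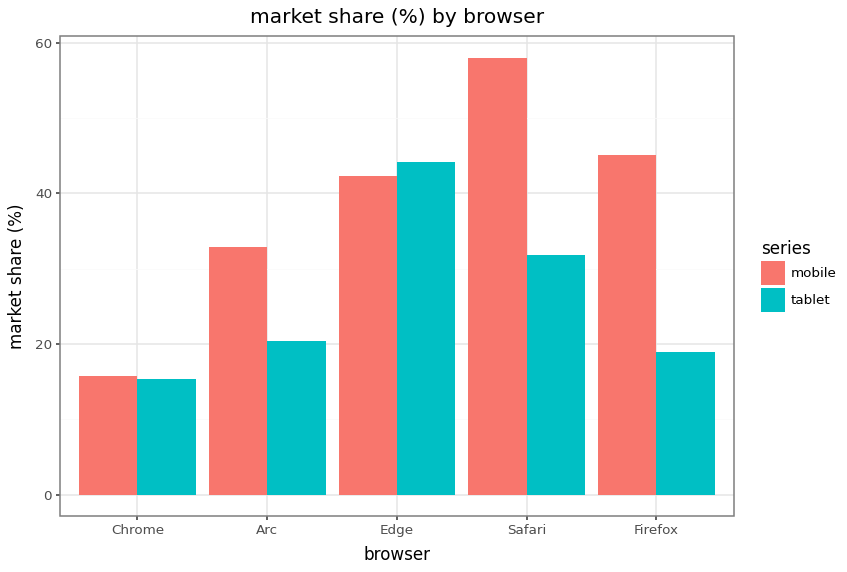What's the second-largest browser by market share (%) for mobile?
Top 3 for mobile: Safari ≈ 60, Firefox ≈ 45, Edge ≈ 40.

Firefox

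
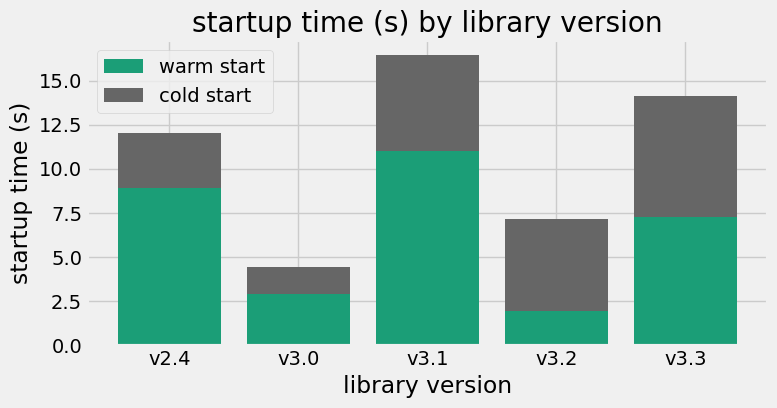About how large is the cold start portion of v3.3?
cold start top ≈ 14, bottom ≈ 8; segment ≈ 6.

≈ 6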